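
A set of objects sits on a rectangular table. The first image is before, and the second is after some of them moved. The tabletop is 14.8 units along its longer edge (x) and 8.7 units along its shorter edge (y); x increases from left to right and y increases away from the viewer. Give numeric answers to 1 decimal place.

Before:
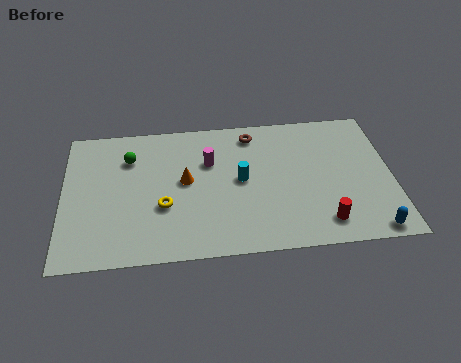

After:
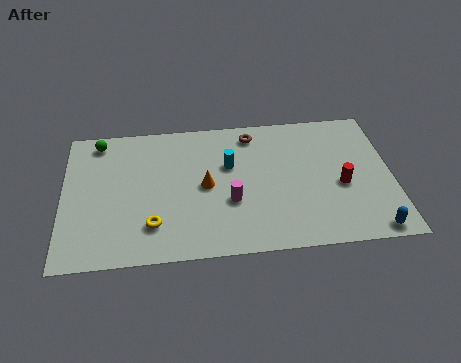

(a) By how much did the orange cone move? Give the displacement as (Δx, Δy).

(0.9, -0.4)

The orange cone was at about (5.5, 4.7) and moved to about (6.4, 4.3).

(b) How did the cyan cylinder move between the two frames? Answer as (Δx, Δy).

(-0.5, 1.0)

The cyan cylinder started near (8.0, 4.5) and ended near (7.5, 5.5).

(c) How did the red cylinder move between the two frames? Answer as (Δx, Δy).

(0.9, 2.2)

From the two frames, the red cylinder sits at roughly (11.6, 1.5) before and (12.5, 3.7) after.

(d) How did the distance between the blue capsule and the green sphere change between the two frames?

+1.8

The distance was about 12.1 in the first image and 13.9 in the second, so they moved 1.8 units further apart.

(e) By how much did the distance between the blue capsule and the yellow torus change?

+0.3

Before: roughly 9.5 units apart; after: 9.8. That's 0.3 units further apart.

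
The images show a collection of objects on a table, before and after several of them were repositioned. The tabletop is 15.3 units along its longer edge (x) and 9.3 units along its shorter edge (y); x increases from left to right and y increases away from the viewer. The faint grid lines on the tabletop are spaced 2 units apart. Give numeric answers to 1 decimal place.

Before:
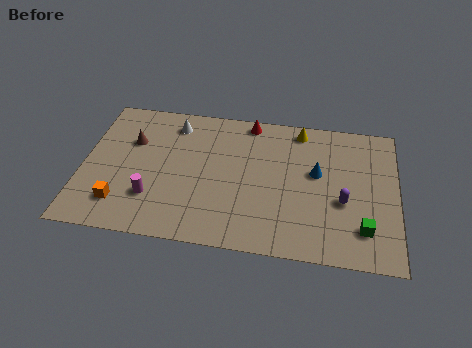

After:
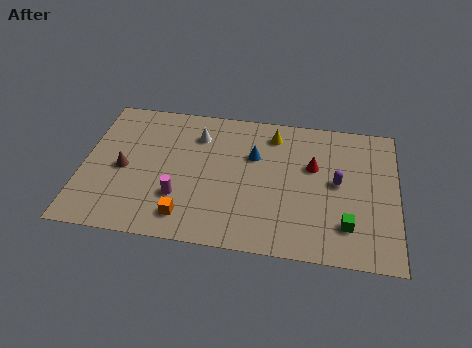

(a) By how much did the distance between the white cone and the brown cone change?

+2.0

Before: roughly 2.5 units apart; after: 4.5. That's 2.0 units further apart.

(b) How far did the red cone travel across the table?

4.1

The red cone was near (8.0, 8.4) before and (11.2, 5.8) after, so it travelled √(3.2² + 2.6²) ≈ 4.1 units.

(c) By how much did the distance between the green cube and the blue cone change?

+2.0

Before: roughly 4.0 units apart; after: 6.0. That's 2.0 units further apart.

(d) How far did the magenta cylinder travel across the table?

1.3

From (3.5, 2.6) to (4.8, 2.8), the magenta cylinder covered √(1.3² + 0.2²) ≈ 1.3 units.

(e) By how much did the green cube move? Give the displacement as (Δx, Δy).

(-0.8, 0.1)

The green cube started near (13.7, 2.1) and ended near (12.9, 2.2).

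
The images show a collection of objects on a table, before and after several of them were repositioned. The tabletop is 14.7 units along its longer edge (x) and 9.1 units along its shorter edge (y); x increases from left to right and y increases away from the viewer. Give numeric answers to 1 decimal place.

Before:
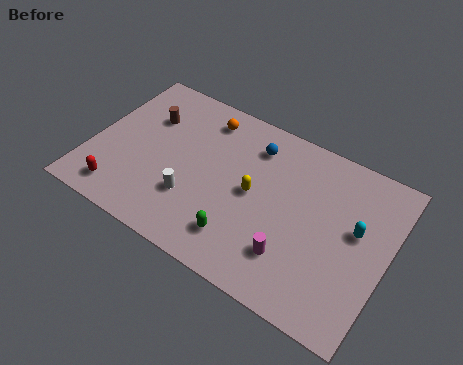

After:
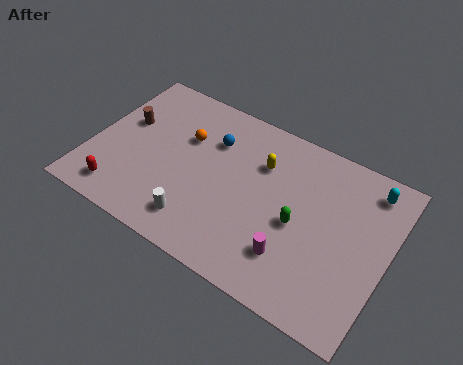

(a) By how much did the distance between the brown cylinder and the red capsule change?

-0.8

The distance was about 4.9 in the first image and 4.1 in the second, so they moved 0.8 units closer together.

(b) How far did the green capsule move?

3.3

The green capsule was near (7.9, 1.9) before and (10.4, 4.1) after, so it travelled √(2.5² + 2.2²) ≈ 3.3 units.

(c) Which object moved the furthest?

the green capsule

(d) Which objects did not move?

the red capsule and the magenta cylinder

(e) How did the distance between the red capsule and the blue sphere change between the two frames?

-1.8

Before: roughly 8.2 units apart; after: 6.4. That's 1.8 units closer together.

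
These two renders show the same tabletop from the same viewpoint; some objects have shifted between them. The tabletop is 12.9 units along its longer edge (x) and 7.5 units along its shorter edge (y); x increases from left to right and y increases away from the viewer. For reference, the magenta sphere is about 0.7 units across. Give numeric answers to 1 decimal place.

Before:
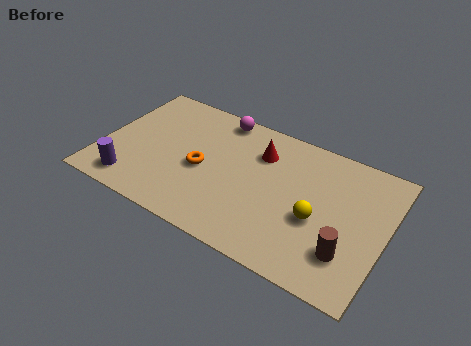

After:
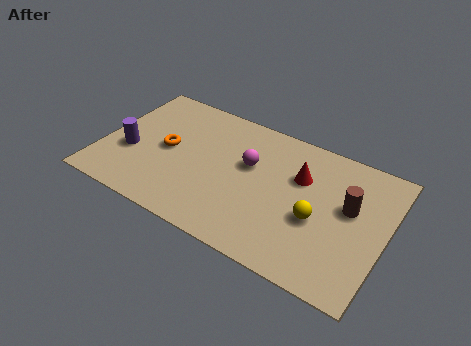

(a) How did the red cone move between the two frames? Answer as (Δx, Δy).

(1.9, -0.5)

From the two frames, the red cone sits at roughly (7.0, 5.5) before and (8.9, 5.0) after.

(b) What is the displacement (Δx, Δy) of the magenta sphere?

(1.7, -2.1)

From the two frames, the magenta sphere sits at roughly (4.9, 6.7) before and (6.6, 4.6) after.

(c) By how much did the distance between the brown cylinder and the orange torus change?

+1.4

Before: roughly 6.9 units apart; after: 8.3. That's 1.4 units further apart.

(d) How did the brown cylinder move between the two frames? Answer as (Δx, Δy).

(-0.2, 2.4)

From the two frames, the brown cylinder sits at roughly (11.4, 2.0) before and (11.2, 4.4) after.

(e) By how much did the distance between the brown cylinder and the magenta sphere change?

-3.4

The distance was about 8.0 in the first image and 4.6 in the second, so they moved 3.4 units closer together.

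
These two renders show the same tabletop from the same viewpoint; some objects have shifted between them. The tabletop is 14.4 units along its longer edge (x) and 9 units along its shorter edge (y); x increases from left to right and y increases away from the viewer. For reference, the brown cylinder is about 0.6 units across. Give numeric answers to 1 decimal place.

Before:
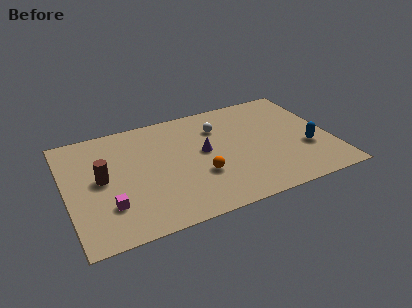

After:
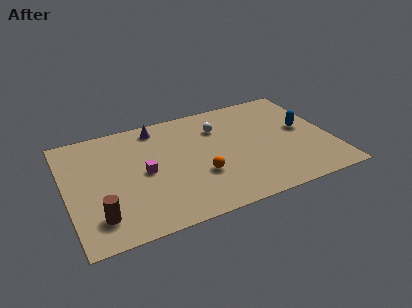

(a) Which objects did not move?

the orange sphere and the white sphere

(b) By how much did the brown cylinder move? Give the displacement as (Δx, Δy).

(-0.4, -2.8)

From the two frames, the brown cylinder sits at roughly (1.9, 4.7) before and (1.5, 1.9) after.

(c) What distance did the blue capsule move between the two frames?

1.7

The blue capsule was near (13.0, 3.2) before and (13.0, 4.9) after, so it travelled √(0.0² + 1.7²) ≈ 1.7 units.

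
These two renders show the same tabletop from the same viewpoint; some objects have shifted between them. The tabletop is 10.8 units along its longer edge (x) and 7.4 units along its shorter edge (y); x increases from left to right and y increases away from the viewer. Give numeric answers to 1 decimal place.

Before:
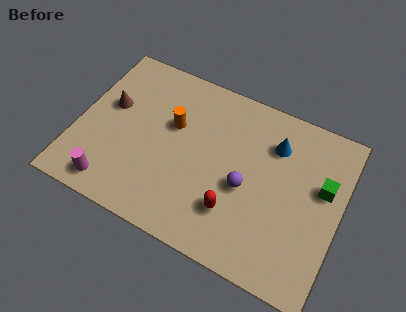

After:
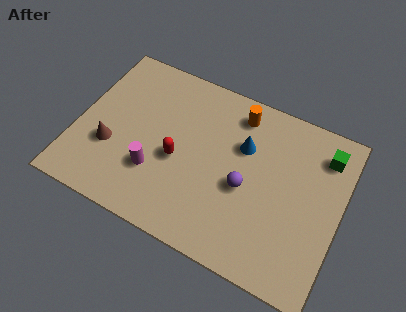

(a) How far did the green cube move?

1.4

The green cube moved from about (10.0, 4.5) to (9.9, 5.9), a distance of √(0.1² + 1.4²) ≈ 1.4.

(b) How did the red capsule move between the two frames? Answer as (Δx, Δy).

(-2.5, 1.2)

From the two frames, the red capsule sits at roughly (6.7, 2.0) before and (4.2, 3.2) after.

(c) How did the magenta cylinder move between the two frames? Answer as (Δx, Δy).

(1.6, 1.3)

The magenta cylinder started near (1.8, 1.0) and ended near (3.4, 2.3).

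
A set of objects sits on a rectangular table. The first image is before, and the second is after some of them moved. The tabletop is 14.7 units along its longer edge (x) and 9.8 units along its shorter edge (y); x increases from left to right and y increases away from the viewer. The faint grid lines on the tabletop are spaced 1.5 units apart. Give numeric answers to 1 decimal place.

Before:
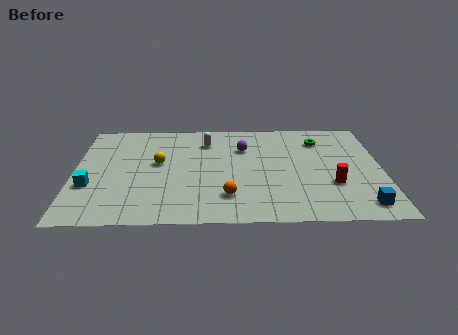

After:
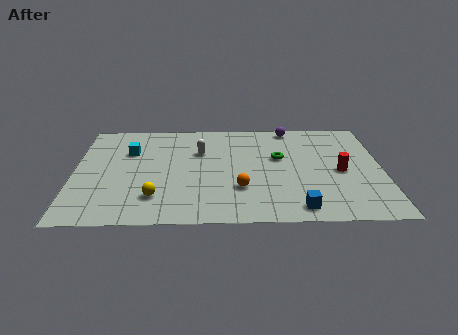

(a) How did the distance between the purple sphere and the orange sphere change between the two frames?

+1.7

Before: roughly 4.7 units apart; after: 6.4. That's 1.7 units further apart.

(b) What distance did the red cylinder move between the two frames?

1.3

The red cylinder was near (12.3, 3.3) before and (12.7, 4.5) after, so it travelled √(0.4² + 1.2²) ≈ 1.3 units.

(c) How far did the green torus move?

2.6

From (11.8, 7.6) to (9.8, 5.9), the green torus covered √(2.0² + 1.7²) ≈ 2.6 units.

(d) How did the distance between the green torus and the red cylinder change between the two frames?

-1.1

The distance was about 4.3 in the first image and 3.2 in the second, so they moved 1.1 units closer together.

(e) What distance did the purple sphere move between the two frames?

3.0

The purple sphere moved from about (8.1, 6.9) to (10.4, 8.9), a distance of √(2.3² + 2.0²) ≈ 3.0.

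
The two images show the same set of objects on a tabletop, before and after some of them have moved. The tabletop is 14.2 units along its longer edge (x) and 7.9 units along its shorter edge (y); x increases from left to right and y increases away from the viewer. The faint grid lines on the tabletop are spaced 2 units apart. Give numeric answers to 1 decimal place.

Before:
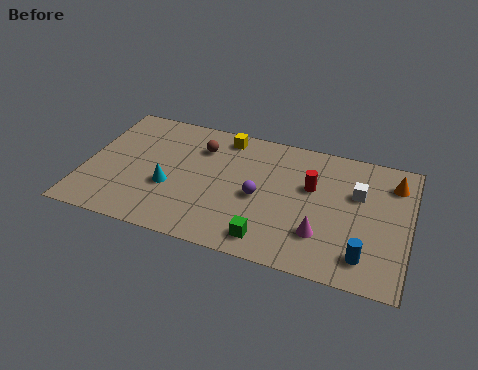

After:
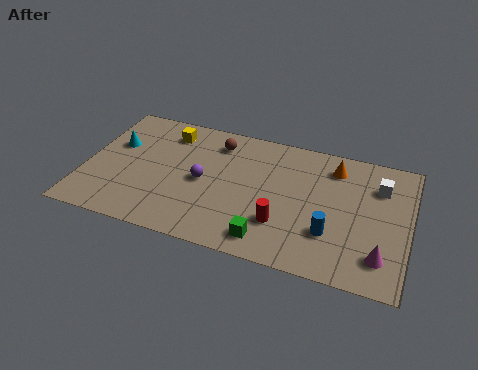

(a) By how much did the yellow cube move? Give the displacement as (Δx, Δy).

(-2.5, -0.5)

From the two frames, the yellow cube sits at roughly (5.9, 6.9) before and (3.4, 6.4) after.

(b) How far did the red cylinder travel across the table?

2.8

The red cylinder moved from about (9.9, 4.9) to (8.8, 2.3), a distance of √(1.1² + 2.6²) ≈ 2.8.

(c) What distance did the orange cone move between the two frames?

2.6

The orange cone moved from about (13.4, 6.2) to (10.8, 6.4), a distance of √(2.6² + 0.2²) ≈ 2.6.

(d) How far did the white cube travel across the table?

1.1

The white cube was near (11.9, 5.1) before and (12.8, 5.8) after, so it travelled √(0.9² + 0.7²) ≈ 1.1 units.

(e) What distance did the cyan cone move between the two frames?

3.3

The cyan cone was near (3.8, 3.0) before and (1.2, 5.0) after, so it travelled √(2.6² + 2.0²) ≈ 3.3 units.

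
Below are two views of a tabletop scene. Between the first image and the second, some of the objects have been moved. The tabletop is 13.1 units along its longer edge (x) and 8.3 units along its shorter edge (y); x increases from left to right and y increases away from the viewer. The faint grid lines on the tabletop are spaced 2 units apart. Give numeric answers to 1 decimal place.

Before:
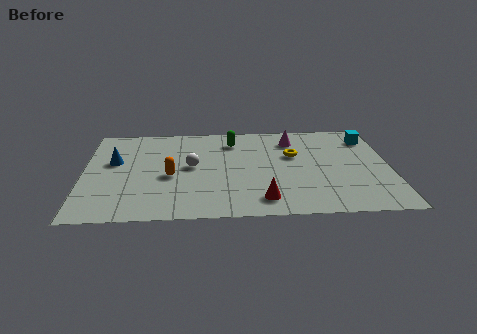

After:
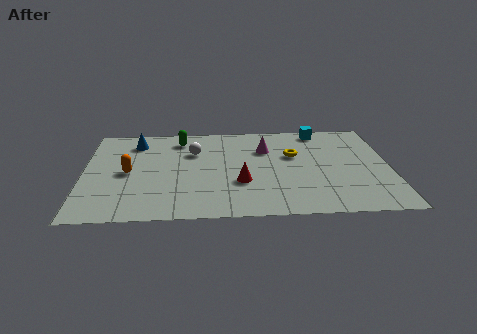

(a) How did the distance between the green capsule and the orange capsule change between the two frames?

-0.4

Before: roughly 4.0 units apart; after: 3.6. That's 0.4 units closer together.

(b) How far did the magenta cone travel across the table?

1.4

From (9.0, 6.6) to (7.8, 5.8), the magenta cone covered √(1.2² + 0.8²) ≈ 1.4 units.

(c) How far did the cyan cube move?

2.2

From (12.3, 6.6) to (10.2, 7.4), the cyan cube covered √(2.1² + 0.8²) ≈ 2.2 units.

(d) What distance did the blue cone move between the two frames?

1.9

The blue cone was near (1.3, 5.0) before and (2.2, 6.7) after, so it travelled √(0.9² + 1.7²) ≈ 1.9 units.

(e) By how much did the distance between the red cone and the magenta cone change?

-2.3

Before: roughly 5.4 units apart; after: 3.1. That's 2.3 units closer together.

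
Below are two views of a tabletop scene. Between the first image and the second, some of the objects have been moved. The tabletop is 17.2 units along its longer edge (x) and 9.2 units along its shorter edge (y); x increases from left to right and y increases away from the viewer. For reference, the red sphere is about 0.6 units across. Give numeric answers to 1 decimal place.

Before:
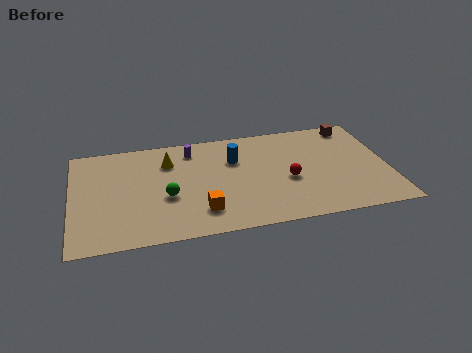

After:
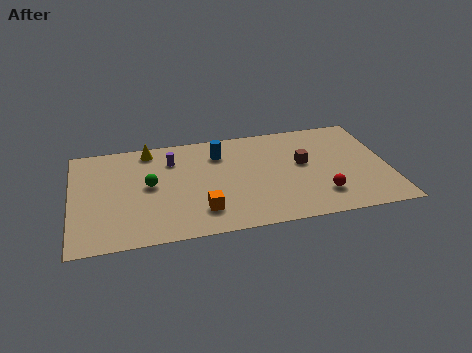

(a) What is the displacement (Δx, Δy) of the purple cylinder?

(-1.1, -0.7)

The purple cylinder started near (6.6, 7.6) and ended near (5.5, 6.9).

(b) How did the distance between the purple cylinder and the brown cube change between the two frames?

-1.7

They were about 9.0 units apart before and 7.3 after — 1.7 units closer together.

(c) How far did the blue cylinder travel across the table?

1.1

From (8.9, 6.3) to (8.1, 7.0), the blue cylinder covered √(0.8² + 0.7²) ≈ 1.1 units.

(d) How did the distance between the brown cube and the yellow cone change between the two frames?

-1.6

They were about 10.4 units apart before and 8.8 after — 1.6 units closer together.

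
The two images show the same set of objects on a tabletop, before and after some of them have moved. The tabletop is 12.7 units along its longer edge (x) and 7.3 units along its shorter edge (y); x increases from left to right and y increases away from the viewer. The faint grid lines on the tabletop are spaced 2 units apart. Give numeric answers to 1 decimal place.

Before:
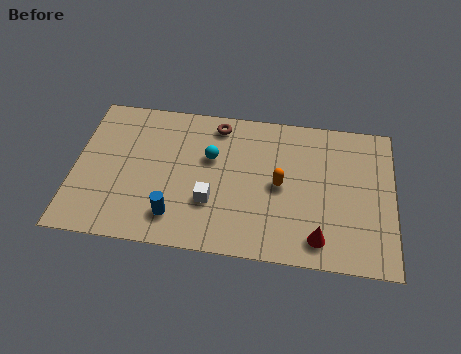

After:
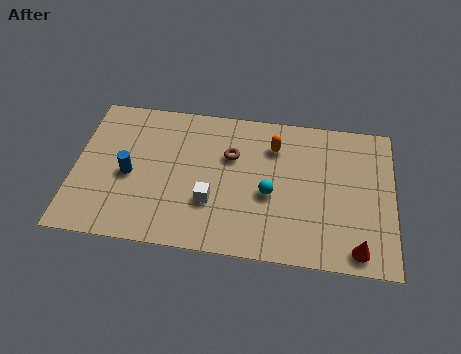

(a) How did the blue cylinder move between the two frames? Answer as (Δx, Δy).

(-1.9, 1.8)

From the two frames, the blue cylinder sits at roughly (4.1, 1.5) before and (2.2, 3.3) after.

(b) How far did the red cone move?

1.5

From (9.8, 1.2) to (11.3, 0.9), the red cone covered √(1.5² + 0.3²) ≈ 1.5 units.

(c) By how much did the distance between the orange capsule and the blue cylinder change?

+1.5

Before: roughly 4.6 units apart; after: 6.1. That's 1.5 units further apart.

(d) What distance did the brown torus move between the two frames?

1.6

From (5.6, 6.3) to (6.2, 4.8), the brown torus covered √(0.6² + 1.5²) ≈ 1.6 units.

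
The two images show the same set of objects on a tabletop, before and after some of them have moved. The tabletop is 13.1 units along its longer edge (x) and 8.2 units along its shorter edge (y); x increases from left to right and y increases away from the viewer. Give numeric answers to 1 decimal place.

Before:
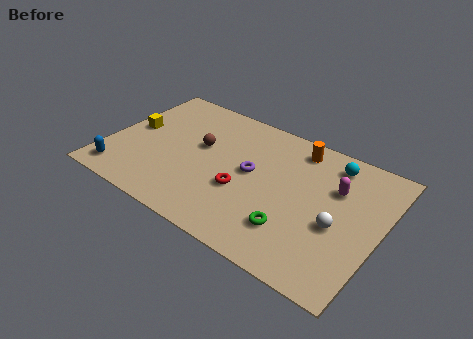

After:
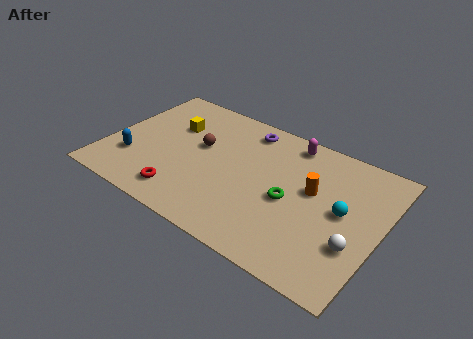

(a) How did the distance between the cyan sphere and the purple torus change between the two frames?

+1.5

Before: roughly 4.3 units apart; after: 5.8. That's 1.5 units further apart.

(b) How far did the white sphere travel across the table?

1.1

From (11.2, 3.4) to (12.1, 2.7), the white sphere covered √(0.9² + 0.7²) ≈ 1.1 units.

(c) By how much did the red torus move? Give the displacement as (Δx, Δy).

(-2.6, -1.7)

The red torus was at about (6.7, 3.1) and moved to about (4.1, 1.4).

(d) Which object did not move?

the brown sphere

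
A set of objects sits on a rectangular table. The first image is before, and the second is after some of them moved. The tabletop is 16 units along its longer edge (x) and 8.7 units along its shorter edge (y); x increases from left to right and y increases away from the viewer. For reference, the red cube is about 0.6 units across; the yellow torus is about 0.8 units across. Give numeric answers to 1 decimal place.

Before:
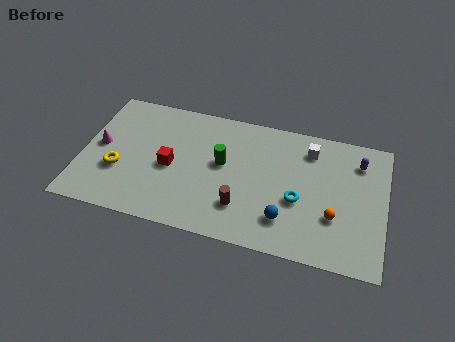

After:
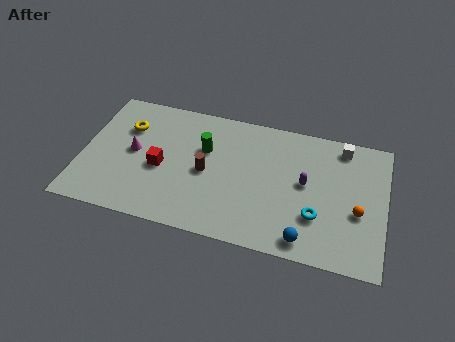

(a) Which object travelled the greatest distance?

the purple capsule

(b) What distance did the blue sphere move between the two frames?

1.5

The blue sphere was near (10.9, 2.1) before and (12.0, 1.1) after, so it travelled √(1.1² + 1.0²) ≈ 1.5 units.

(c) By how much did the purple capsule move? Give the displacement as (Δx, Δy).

(-2.7, -2.1)

From the two frames, the purple capsule sits at roughly (14.5, 6.8) before and (11.8, 4.7) after.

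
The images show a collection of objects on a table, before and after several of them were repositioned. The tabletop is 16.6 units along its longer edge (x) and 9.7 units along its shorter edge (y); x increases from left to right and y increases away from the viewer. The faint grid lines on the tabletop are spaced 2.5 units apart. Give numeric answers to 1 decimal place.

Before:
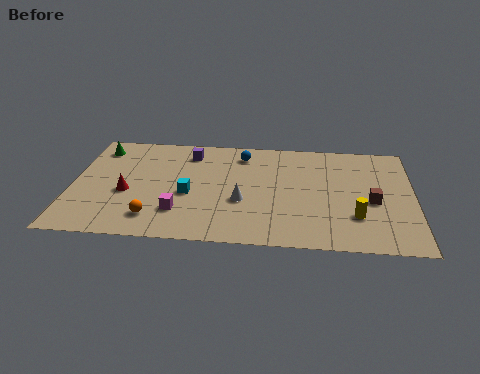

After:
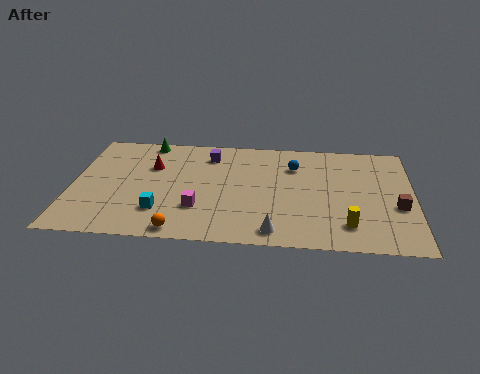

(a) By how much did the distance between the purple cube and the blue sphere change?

+1.7

Before: roughly 2.6 units apart; after: 4.3. That's 1.7 units further apart.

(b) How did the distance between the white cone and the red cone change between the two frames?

+2.5

Before: roughly 5.6 units apart; after: 8.1. That's 2.5 units further apart.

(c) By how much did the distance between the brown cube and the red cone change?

+0.4

They were about 11.9 units apart before and 12.3 after — 0.4 units further apart.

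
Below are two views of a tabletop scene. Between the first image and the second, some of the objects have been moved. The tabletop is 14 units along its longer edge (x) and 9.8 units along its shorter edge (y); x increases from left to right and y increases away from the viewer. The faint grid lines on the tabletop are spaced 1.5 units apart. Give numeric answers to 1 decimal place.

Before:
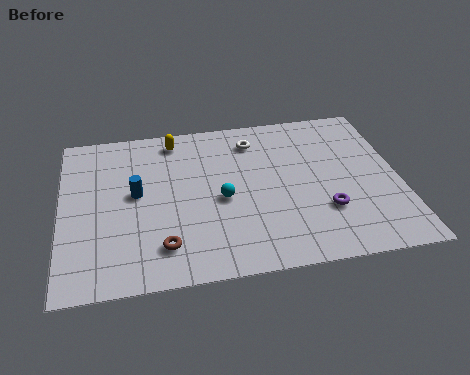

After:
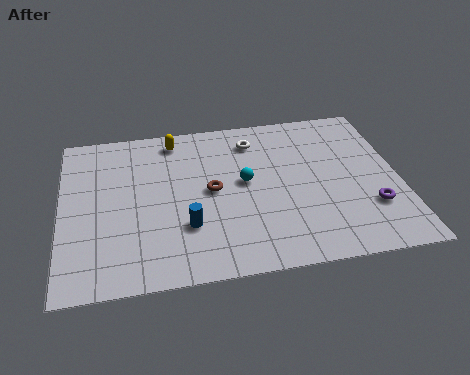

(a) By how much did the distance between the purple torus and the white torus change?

+1.2

They were about 5.6 units apart before and 6.8 after — 1.2 units further apart.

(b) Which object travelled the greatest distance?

the brown torus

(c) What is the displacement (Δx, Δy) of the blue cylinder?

(2.0, -2.3)

From the two frames, the blue cylinder sits at roughly (3.1, 5.3) before and (5.1, 3.0) after.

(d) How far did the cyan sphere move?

1.3

The cyan sphere moved from about (6.6, 4.4) to (7.6, 5.3), a distance of √(1.0² + 0.9²) ≈ 1.3.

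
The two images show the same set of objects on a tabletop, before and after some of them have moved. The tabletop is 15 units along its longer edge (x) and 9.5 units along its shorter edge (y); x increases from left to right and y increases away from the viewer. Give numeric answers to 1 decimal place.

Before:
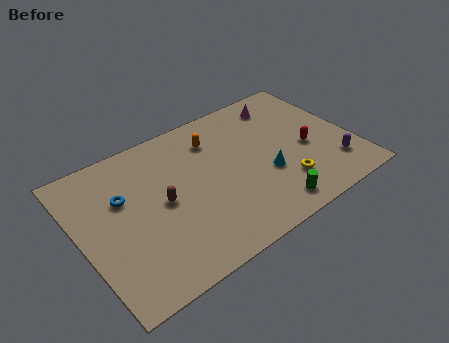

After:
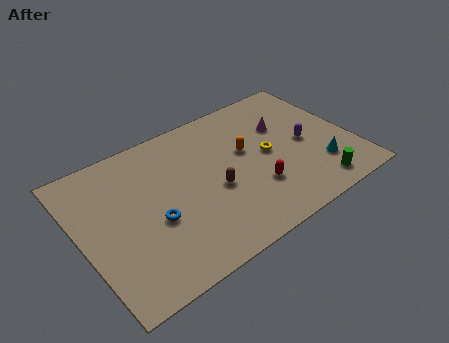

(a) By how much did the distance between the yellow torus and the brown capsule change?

-3.5

Before: roughly 6.8 units apart; after: 3.3. That's 3.5 units closer together.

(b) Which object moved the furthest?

the red capsule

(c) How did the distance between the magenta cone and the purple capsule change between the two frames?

-3.9

Before: roughly 5.9 units apart; after: 2.0. That's 3.9 units closer together.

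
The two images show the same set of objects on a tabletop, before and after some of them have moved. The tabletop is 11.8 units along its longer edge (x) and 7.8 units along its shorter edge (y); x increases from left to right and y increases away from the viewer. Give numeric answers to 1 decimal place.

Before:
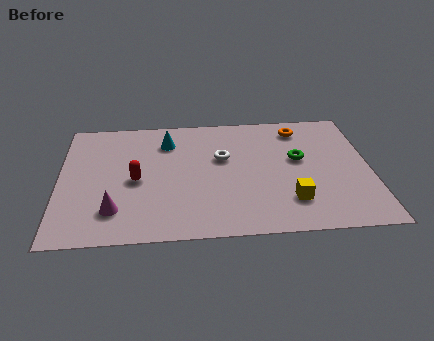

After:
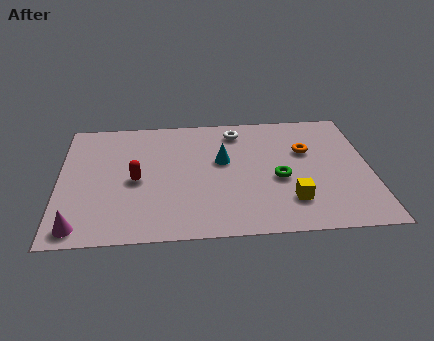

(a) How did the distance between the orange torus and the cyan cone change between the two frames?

-1.9

Before: roughly 5.1 units apart; after: 3.2. That's 1.9 units closer together.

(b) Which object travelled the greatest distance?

the cyan cone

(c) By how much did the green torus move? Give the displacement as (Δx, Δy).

(-0.8, -1.2)

From the two frames, the green torus sits at roughly (9.1, 4.5) before and (8.3, 3.3) after.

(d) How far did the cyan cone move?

2.5

The cyan cone was near (4.1, 6.0) before and (6.2, 4.6) after, so it travelled √(2.1² + 1.4²) ≈ 2.5 units.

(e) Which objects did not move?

the red capsule and the yellow cube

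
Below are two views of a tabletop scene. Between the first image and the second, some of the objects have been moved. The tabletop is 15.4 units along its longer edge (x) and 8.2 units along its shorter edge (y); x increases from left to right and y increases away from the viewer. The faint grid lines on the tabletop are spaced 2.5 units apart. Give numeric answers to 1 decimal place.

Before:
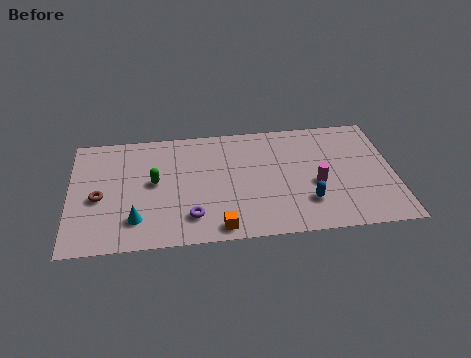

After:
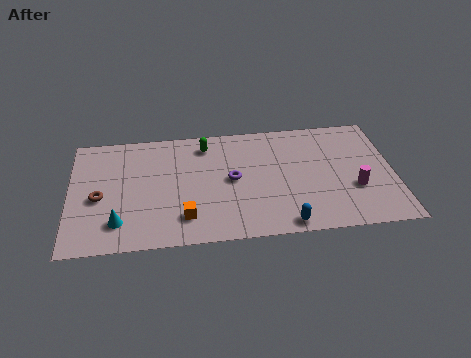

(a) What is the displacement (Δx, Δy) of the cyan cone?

(-0.8, -0.1)

The cyan cone started near (3.1, 1.9) and ended near (2.3, 1.8).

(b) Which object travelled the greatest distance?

the green capsule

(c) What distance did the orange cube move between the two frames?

1.8

The orange cube moved from about (7.0, 0.9) to (5.4, 1.8), a distance of √(1.6² + 0.9²) ≈ 1.8.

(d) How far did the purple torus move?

3.1

From (5.7, 1.8) to (7.7, 4.2), the purple torus covered √(2.0² + 2.4²) ≈ 3.1 units.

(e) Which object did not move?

the brown torus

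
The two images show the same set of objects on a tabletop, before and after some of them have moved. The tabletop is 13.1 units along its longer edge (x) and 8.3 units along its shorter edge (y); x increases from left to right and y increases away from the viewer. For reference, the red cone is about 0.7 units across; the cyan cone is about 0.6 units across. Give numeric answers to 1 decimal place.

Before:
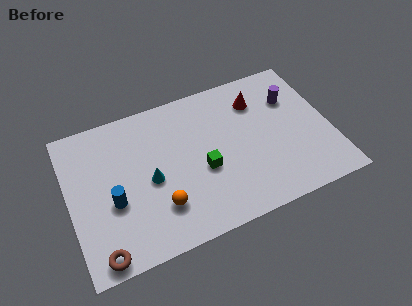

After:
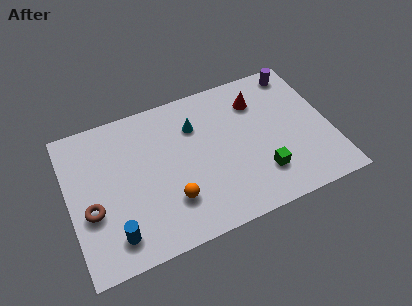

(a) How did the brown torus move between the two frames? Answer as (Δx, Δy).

(-0.2, 2.4)

The brown torus started near (1.2, 0.8) and ended near (1.0, 3.2).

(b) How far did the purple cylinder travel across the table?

1.6

The purple cylinder moved from about (11.4, 5.8) to (11.9, 7.3), a distance of √(0.5² + 1.5²) ≈ 1.6.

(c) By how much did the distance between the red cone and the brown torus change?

-0.9

They were about 10.1 units apart before and 9.2 after — 0.9 units closer together.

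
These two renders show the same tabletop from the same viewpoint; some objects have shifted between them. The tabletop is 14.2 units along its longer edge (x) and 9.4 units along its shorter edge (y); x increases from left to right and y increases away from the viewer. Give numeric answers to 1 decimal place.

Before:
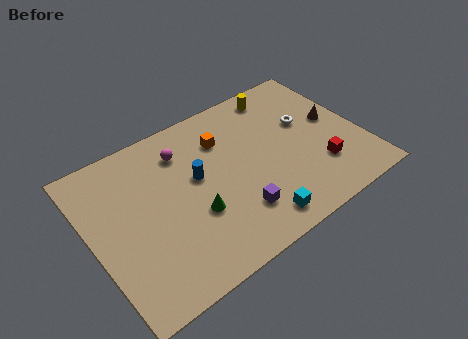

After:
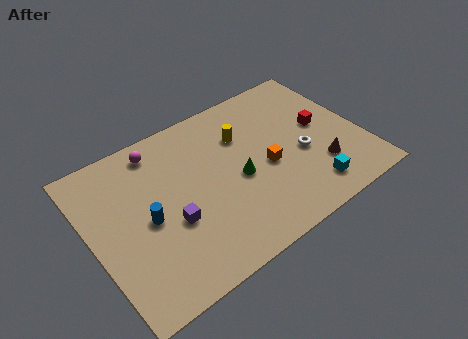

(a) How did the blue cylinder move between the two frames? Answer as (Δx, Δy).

(-2.8, -1.0)

From the two frames, the blue cylinder sits at roughly (5.6, 5.4) before and (2.8, 4.4) after.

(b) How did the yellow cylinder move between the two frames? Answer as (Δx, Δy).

(-2.4, -1.6)

The yellow cylinder started near (10.7, 8.2) and ended near (8.3, 6.6).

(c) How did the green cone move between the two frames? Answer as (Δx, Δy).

(2.5, 0.8)

The green cone was at about (5.1, 3.4) and moved to about (7.6, 4.2).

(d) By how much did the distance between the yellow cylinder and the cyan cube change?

-1.8

The distance was about 7.4 in the first image and 5.6 in the second, so they moved 1.8 units closer together.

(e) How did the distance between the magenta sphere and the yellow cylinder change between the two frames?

-1.0

They were about 5.6 units apart before and 4.6 after — 1.0 units closer together.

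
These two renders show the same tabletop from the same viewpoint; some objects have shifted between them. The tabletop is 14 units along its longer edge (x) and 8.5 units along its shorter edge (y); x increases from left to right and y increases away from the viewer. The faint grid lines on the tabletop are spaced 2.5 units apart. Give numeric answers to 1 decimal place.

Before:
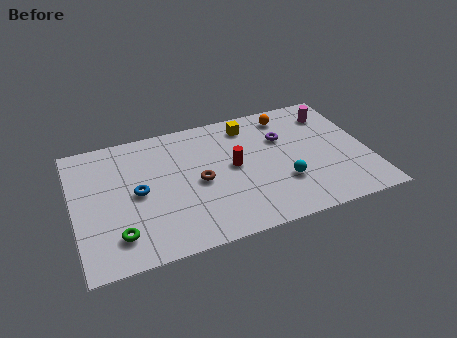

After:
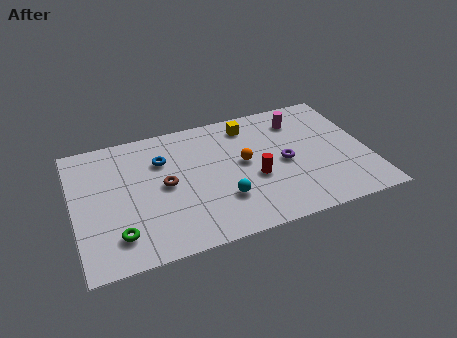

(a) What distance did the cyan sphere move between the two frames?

2.9

From (9.8, 2.7) to (6.9, 2.5), the cyan sphere covered √(2.9² + 0.2²) ≈ 2.9 units.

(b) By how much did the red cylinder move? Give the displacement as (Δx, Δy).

(0.9, -1.1)

The red cylinder started near (7.6, 4.5) and ended near (8.5, 3.4).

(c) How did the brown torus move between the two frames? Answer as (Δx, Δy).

(-1.6, 0.3)

The brown torus was at about (5.9, 4.0) and moved to about (4.3, 4.3).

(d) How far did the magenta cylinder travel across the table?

1.6

The magenta cylinder was near (12.6, 6.7) before and (11.0, 6.7) after, so it travelled √(1.6² + 0.0²) ≈ 1.6 units.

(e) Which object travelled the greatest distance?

the orange sphere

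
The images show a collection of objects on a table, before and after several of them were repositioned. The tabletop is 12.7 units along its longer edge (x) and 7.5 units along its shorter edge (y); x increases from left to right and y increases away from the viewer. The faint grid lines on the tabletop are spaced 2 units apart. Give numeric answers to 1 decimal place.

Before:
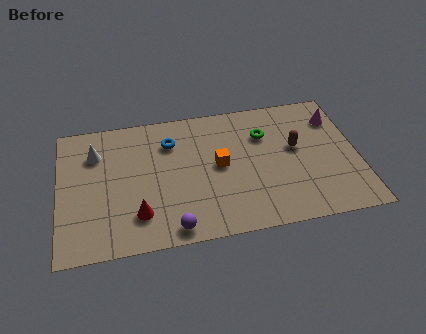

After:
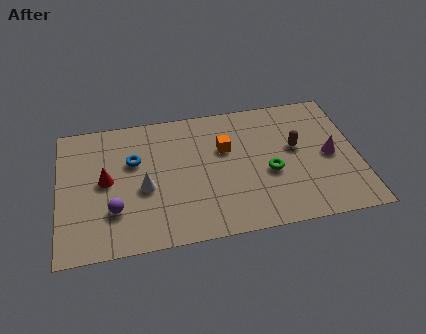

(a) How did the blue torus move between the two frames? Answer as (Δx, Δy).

(-1.6, -0.8)

The blue torus started near (4.8, 5.6) and ended near (3.2, 4.8).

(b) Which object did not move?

the brown capsule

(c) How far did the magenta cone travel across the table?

2.1

From (11.9, 5.7) to (11.5, 3.6), the magenta cone covered √(0.4² + 2.1²) ≈ 2.1 units.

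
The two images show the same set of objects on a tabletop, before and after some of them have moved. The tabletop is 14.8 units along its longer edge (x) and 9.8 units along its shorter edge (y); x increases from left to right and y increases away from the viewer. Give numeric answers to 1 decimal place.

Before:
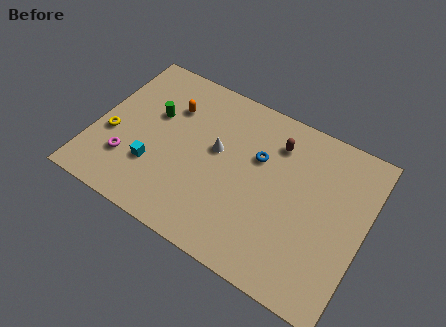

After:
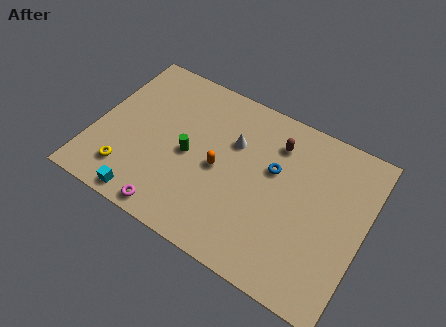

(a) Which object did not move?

the brown capsule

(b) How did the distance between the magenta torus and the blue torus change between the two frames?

-0.6

They were about 7.6 units apart before and 7.0 after — 0.6 units closer together.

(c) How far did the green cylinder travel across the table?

2.7

The green cylinder moved from about (3.0, 6.1) to (5.2, 4.6), a distance of √(2.2² + 1.5²) ≈ 2.7.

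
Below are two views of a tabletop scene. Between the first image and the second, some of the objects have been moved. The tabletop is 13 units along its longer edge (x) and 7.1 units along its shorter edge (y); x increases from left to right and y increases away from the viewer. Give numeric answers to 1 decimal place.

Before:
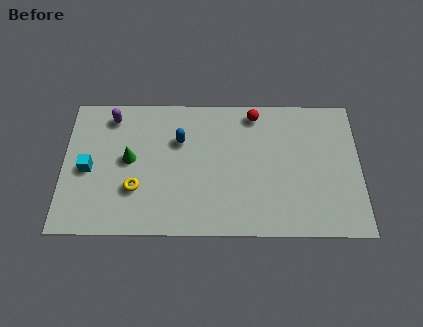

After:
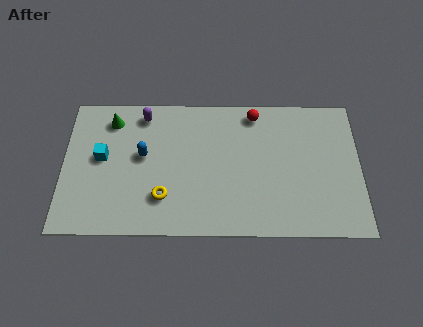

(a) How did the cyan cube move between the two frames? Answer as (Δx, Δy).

(0.6, 0.6)

The cyan cube was at about (1.1, 3.3) and moved to about (1.7, 3.9).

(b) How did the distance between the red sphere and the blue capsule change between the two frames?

+1.8

They were about 3.6 units apart before and 5.4 after — 1.8 units further apart.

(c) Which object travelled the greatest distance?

the green cone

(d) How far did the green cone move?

2.2

From (2.9, 3.8) to (2.1, 5.8), the green cone covered √(0.8² + 2.0²) ≈ 2.2 units.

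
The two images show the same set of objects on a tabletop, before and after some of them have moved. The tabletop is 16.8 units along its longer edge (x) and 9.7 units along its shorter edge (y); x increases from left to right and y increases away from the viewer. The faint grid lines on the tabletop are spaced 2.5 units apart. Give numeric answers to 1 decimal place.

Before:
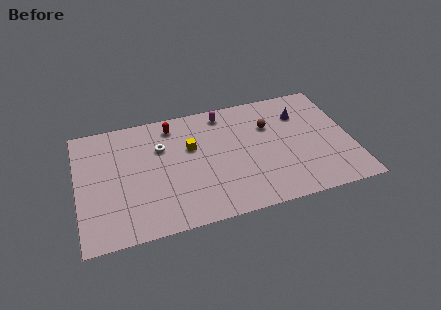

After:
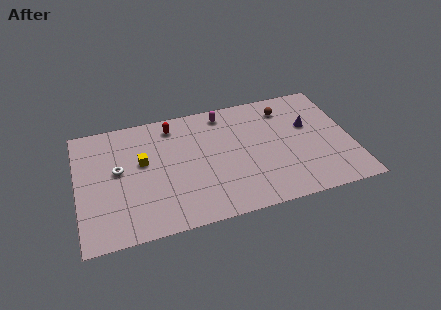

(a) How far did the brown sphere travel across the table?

1.6

From (11.9, 6.6) to (13.0, 7.8), the brown sphere covered √(1.1² + 1.2²) ≈ 1.6 units.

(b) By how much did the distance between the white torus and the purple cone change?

+3.1

The distance was about 8.7 in the first image and 11.8 in the second, so they moved 3.1 units further apart.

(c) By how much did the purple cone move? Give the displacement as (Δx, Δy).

(0.4, -1.1)

The purple cone started near (13.9, 7.1) and ended near (14.3, 6.0).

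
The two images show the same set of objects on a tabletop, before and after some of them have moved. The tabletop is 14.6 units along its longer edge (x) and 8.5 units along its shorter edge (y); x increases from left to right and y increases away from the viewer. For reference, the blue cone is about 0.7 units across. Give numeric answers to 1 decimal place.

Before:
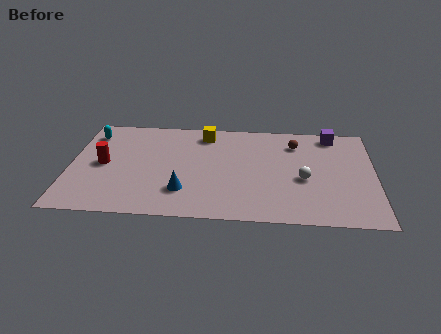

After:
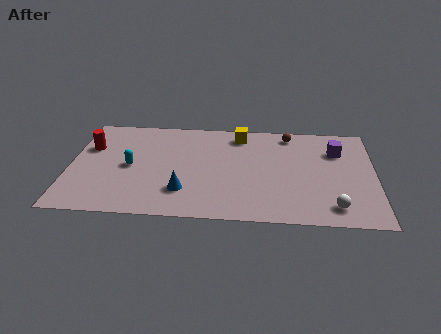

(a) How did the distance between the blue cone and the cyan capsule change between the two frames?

-3.3

They were about 6.5 units apart before and 3.2 after — 3.3 units closer together.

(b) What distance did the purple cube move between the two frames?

1.4

The purple cube moved from about (12.6, 7.5) to (12.8, 6.1), a distance of √(0.2² + 1.4²) ≈ 1.4.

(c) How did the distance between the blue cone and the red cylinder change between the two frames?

+1.3

The distance was about 4.4 in the first image and 5.7 in the second, so they moved 1.3 units further apart.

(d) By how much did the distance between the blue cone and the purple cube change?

-0.6

Before: roughly 8.9 units apart; after: 8.3. That's 0.6 units closer together.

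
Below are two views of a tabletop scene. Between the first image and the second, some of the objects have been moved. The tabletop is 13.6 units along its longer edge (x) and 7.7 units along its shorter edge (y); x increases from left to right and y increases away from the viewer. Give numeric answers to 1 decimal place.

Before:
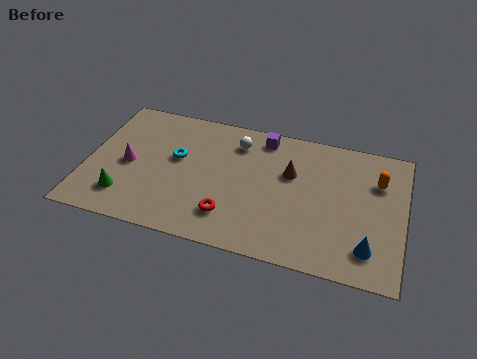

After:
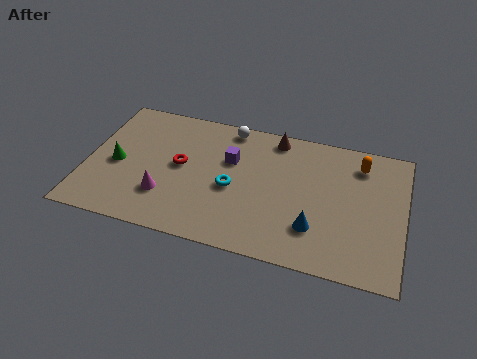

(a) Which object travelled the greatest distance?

the red torus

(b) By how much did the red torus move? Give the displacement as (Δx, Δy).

(-2.3, 2.3)

The red torus was at about (6.3, 1.8) and moved to about (4.0, 4.1).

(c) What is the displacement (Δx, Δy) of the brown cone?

(-0.8, 1.9)

The brown cone started near (8.7, 4.9) and ended near (7.9, 6.8).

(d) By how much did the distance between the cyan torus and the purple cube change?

-2.6

They were about 4.2 units apart before and 1.6 after — 2.6 units closer together.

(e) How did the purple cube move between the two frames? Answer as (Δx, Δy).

(-1.3, -1.7)

The purple cube was at about (7.4, 6.7) and moved to about (6.1, 5.0).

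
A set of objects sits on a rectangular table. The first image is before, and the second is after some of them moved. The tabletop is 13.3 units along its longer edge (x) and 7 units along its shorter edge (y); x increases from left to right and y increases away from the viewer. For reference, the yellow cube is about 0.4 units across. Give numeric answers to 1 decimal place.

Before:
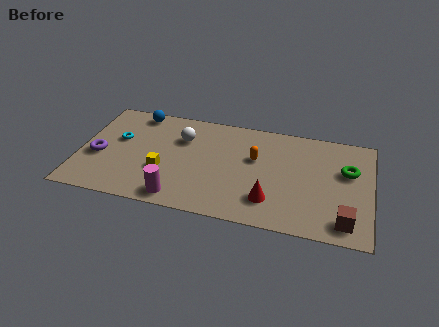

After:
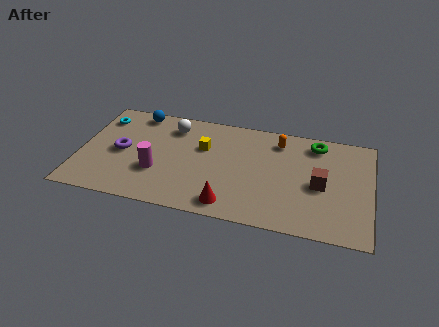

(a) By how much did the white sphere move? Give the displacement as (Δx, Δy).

(-0.5, 0.7)

The white sphere started near (4.6, 4.9) and ended near (4.1, 5.6).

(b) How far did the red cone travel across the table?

1.9

From (8.8, 1.7) to (7.0, 1.0), the red cone covered √(1.8² + 0.7²) ≈ 1.9 units.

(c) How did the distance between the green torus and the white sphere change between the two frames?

-1.0

They were about 7.6 units apart before and 6.6 after — 1.0 units closer together.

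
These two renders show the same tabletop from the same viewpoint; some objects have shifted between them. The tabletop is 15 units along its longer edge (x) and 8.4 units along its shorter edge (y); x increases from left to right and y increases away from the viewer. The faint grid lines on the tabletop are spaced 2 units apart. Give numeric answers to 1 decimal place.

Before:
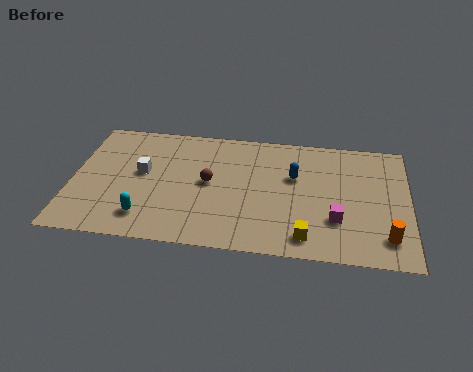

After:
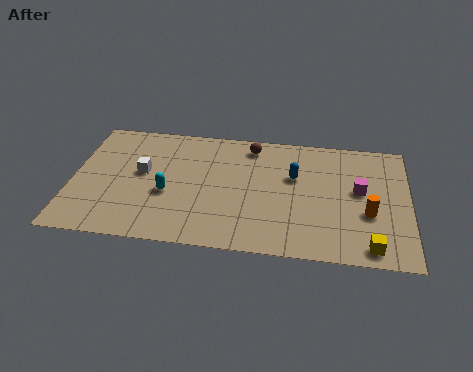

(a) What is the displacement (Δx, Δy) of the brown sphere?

(1.8, 2.8)

The brown sphere was at about (6.1, 4.4) and moved to about (7.9, 7.2).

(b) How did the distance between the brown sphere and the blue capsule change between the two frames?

-1.1

The distance was about 3.9 in the first image and 2.8 in the second, so they moved 1.1 units closer together.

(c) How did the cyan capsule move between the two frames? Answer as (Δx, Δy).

(0.9, 1.7)

From the two frames, the cyan capsule sits at roughly (3.4, 1.7) before and (4.3, 3.4) after.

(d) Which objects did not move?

the white cube and the blue capsule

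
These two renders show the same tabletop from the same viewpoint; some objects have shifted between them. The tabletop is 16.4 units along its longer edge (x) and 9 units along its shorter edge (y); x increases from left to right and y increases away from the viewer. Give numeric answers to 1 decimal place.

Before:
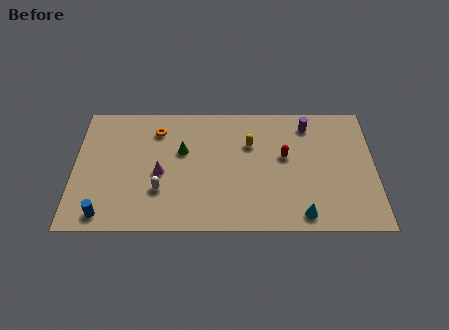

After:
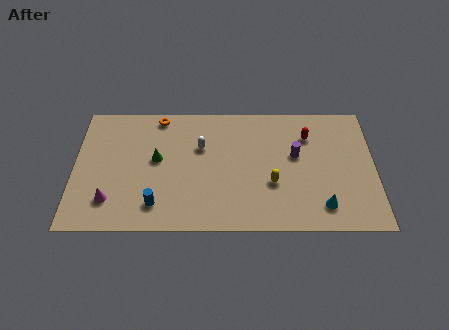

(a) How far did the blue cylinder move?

2.9

From (1.7, 1.1) to (4.5, 1.8), the blue cylinder covered √(2.8² + 0.7²) ≈ 2.9 units.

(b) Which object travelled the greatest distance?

the white capsule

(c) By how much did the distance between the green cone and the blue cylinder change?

-3.0

They were about 6.2 units apart before and 3.2 after — 3.0 units closer together.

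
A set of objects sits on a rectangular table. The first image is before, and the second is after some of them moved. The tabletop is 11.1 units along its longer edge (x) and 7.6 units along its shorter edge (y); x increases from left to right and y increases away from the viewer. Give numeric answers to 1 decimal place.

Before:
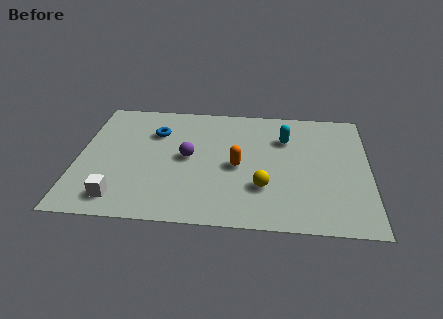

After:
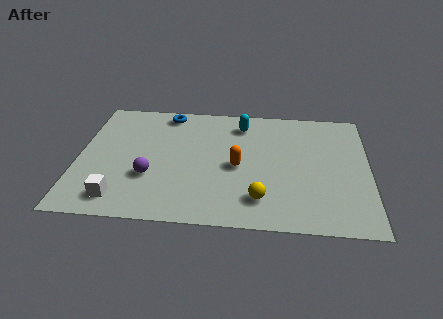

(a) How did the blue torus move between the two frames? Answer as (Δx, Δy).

(0.4, 1.3)

The blue torus started near (2.9, 5.4) and ended near (3.3, 6.7).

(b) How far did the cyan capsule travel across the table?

1.9

The cyan capsule was near (7.9, 5.4) before and (6.2, 6.2) after, so it travelled √(1.7² + 0.8²) ≈ 1.9 units.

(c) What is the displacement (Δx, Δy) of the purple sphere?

(-1.4, -1.3)

The purple sphere started near (4.2, 3.9) and ended near (2.8, 2.6).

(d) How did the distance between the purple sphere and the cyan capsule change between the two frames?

+1.0

They were about 4.0 units apart before and 5.0 after — 1.0 units further apart.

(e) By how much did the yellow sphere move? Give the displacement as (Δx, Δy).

(-0.1, -0.7)

From the two frames, the yellow sphere sits at roughly (7.1, 2.3) before and (7.0, 1.6) after.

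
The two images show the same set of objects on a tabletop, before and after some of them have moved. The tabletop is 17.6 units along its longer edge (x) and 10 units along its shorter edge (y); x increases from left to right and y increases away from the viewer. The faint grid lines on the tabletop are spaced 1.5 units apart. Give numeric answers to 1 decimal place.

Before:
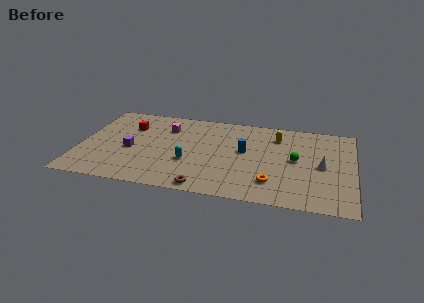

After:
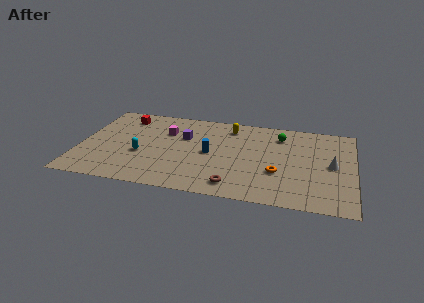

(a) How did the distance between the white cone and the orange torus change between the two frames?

-0.3

The distance was about 4.0 in the first image and 3.7 in the second, so they moved 0.3 units closer together.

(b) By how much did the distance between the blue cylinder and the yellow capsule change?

+0.6

Before: roughly 3.0 units apart; after: 3.6. That's 0.6 units further apart.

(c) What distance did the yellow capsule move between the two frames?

3.1

The yellow capsule was near (12.6, 7.8) before and (9.5, 8.3) after, so it travelled √(3.1² + 0.5²) ≈ 3.1 units.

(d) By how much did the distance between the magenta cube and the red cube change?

+0.7

The distance was about 2.4 in the first image and 3.1 in the second, so they moved 0.7 units further apart.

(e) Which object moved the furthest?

the purple cube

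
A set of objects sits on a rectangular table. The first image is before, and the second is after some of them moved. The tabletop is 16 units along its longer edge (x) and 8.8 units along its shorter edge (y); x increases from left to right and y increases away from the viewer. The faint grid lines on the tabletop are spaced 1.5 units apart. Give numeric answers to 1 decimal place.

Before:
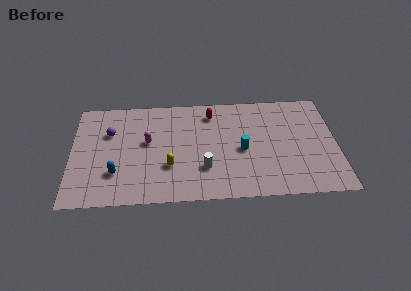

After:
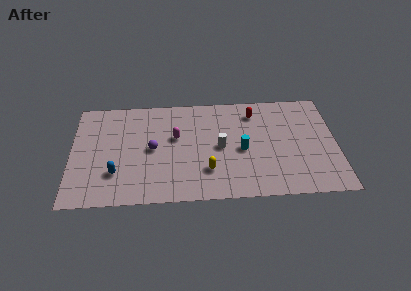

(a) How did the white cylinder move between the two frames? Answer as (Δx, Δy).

(1.0, 1.7)

From the two frames, the white cylinder sits at roughly (8.0, 2.6) before and (9.0, 4.3) after.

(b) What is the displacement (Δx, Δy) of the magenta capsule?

(1.7, 0.3)

The magenta capsule was at about (4.6, 5.0) and moved to about (6.3, 5.3).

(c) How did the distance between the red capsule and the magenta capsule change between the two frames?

+0.6

They were about 4.5 units apart before and 5.1 after — 0.6 units further apart.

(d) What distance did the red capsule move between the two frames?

2.6

The red capsule moved from about (8.5, 7.2) to (11.1, 7.1), a distance of √(2.6² + 0.1²) ≈ 2.6.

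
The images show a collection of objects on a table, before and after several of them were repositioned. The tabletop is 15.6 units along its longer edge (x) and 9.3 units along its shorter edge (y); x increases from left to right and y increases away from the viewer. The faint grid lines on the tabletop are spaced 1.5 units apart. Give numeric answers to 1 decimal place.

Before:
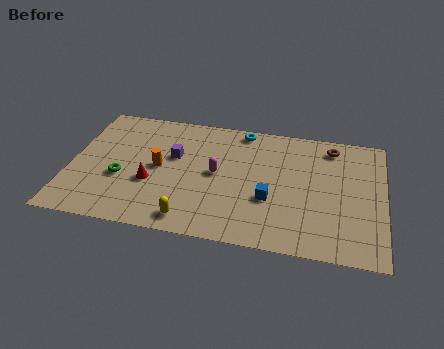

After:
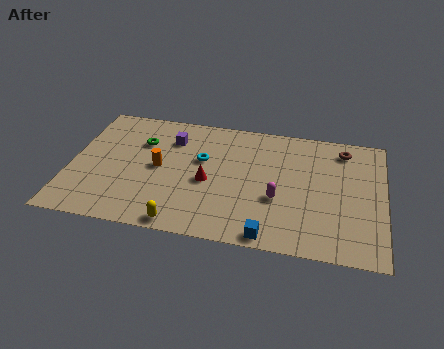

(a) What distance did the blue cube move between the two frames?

2.6

From (10.0, 3.4) to (10.1, 0.8), the blue cube covered √(0.1² + 2.6²) ≈ 2.6 units.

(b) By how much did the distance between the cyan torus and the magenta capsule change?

+0.7

Before: roughly 3.8 units apart; after: 4.5. That's 0.7 units further apart.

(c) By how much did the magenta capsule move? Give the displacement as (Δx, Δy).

(3.1, -1.3)

The magenta capsule was at about (7.3, 4.8) and moved to about (10.4, 3.5).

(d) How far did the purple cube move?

1.3

From (5.1, 5.7) to (4.9, 7.0), the purple cube covered √(0.2² + 1.3²) ≈ 1.3 units.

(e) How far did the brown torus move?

0.6

The brown torus moved from about (12.9, 7.9) to (13.5, 7.8), a distance of √(0.6² + 0.1²) ≈ 0.6.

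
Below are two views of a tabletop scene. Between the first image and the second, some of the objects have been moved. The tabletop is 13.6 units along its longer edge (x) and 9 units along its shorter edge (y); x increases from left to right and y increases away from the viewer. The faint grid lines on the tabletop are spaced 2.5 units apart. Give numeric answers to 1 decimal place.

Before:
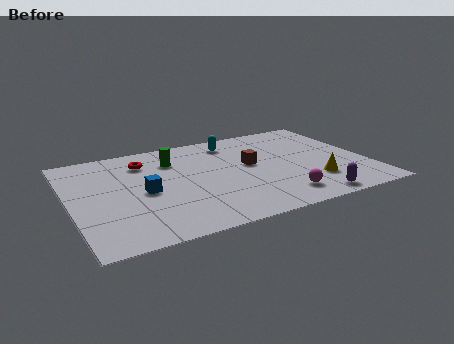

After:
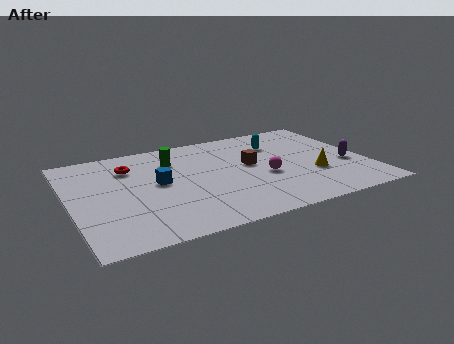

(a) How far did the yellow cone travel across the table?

0.7

The yellow cone was near (10.9, 2.4) before and (11.0, 3.1) after, so it travelled √(0.1² + 0.7²) ≈ 0.7 units.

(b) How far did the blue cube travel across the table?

0.9

The blue cube moved from about (3.3, 4.2) to (4.0, 4.8), a distance of √(0.7² + 0.6²) ≈ 0.9.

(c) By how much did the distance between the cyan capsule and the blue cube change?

+0.5

The distance was about 5.6 in the first image and 6.1 in the second, so they moved 0.5 units further apart.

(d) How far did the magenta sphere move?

2.1

The magenta sphere was near (9.2, 1.6) before and (8.8, 3.7) after, so it travelled √(0.4² + 2.1²) ≈ 2.1 units.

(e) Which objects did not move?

the brown cube and the green cylinder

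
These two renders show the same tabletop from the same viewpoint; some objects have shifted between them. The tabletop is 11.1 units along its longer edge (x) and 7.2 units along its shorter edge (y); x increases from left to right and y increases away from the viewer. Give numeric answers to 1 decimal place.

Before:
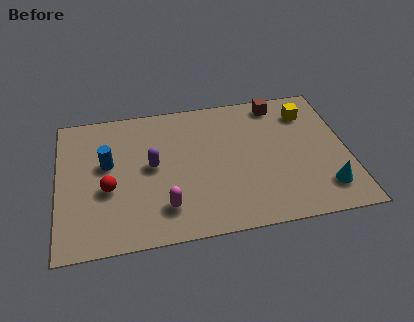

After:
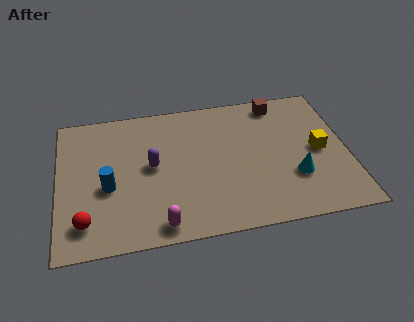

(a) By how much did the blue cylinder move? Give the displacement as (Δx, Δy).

(0.0, -1.2)

The blue cylinder was at about (1.9, 4.2) and moved to about (1.9, 3.0).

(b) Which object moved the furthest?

the yellow cube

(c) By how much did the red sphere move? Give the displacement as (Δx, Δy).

(-0.9, -1.5)

From the two frames, the red sphere sits at roughly (1.9, 2.9) before and (1.0, 1.4) after.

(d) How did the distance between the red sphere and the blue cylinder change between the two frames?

+0.5

Before: roughly 1.3 units apart; after: 1.8. That's 0.5 units further apart.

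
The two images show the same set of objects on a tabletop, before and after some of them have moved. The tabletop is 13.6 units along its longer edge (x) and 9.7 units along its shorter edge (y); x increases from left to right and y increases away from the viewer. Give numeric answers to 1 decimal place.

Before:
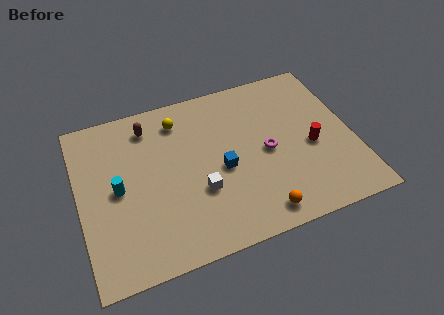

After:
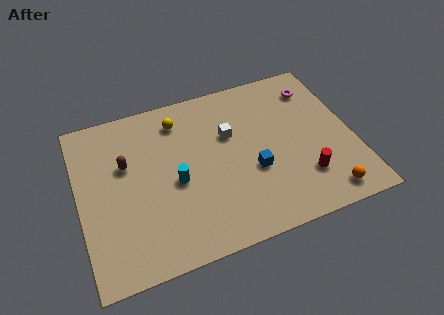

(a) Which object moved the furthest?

the magenta torus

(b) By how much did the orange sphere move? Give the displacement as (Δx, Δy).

(3.3, 0.0)

The orange sphere was at about (8.5, 1.2) and moved to about (11.8, 1.2).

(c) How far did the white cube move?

3.3

The white cube moved from about (5.8, 3.4) to (7.6, 6.2), a distance of √(1.8² + 2.8²) ≈ 3.3.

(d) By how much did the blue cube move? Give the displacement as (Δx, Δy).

(1.5, -0.6)

From the two frames, the blue cube sits at roughly (7.0, 4.3) before and (8.5, 3.7) after.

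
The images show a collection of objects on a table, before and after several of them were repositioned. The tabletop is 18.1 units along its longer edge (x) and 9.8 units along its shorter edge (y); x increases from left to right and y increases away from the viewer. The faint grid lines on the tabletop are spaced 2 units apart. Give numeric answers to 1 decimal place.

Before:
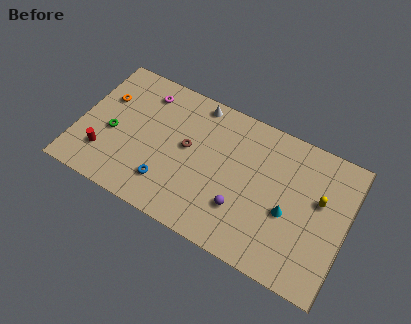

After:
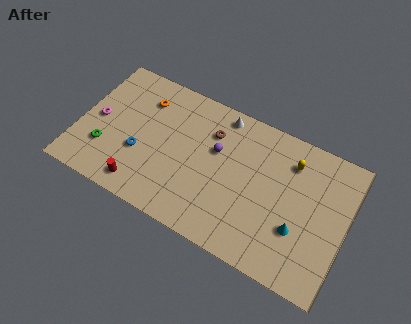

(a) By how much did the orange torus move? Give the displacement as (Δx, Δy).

(2.5, 1.0)

The orange torus was at about (1.5, 6.5) and moved to about (4.0, 7.5).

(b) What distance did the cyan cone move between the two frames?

1.1

The cyan cone was near (14.3, 4.1) before and (15.1, 3.3) after, so it travelled √(0.8² + 0.8²) ≈ 1.1 units.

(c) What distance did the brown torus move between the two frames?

2.3

From (7.3, 5.4) to (8.7, 7.2), the brown torus covered √(1.4² + 1.8²) ≈ 2.3 units.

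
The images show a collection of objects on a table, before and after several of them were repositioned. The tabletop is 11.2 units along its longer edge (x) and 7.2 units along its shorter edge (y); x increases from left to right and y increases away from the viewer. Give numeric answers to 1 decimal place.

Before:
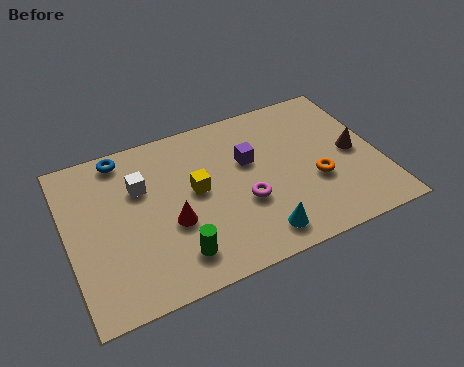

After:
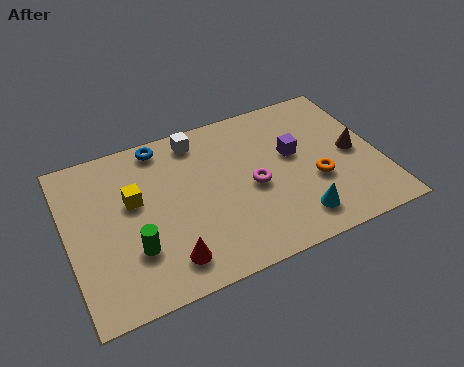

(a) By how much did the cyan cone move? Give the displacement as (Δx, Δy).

(1.4, 0.2)

From the two frames, the cyan cone sits at roughly (6.5, 1.1) before and (7.9, 1.3) after.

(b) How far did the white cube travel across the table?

2.6

The white cube was near (2.7, 4.8) before and (4.9, 6.2) after, so it travelled √(2.2² + 1.4²) ≈ 2.6 units.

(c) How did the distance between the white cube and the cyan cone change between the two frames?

+0.4

The distance was about 5.3 in the first image and 5.7 in the second, so they moved 0.4 units further apart.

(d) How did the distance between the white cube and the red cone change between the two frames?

+3.0

Before: roughly 2.2 units apart; after: 5.2. That's 3.0 units further apart.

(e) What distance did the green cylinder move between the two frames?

1.6

The green cylinder moved from about (3.6, 1.4) to (2.2, 2.2), a distance of √(1.4² + 0.8²) ≈ 1.6.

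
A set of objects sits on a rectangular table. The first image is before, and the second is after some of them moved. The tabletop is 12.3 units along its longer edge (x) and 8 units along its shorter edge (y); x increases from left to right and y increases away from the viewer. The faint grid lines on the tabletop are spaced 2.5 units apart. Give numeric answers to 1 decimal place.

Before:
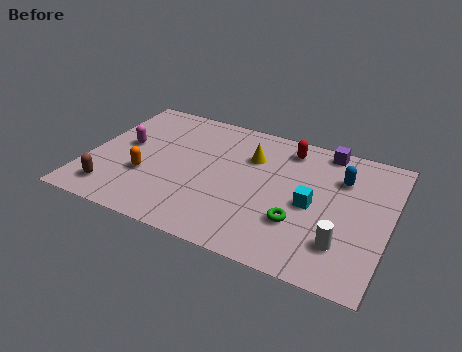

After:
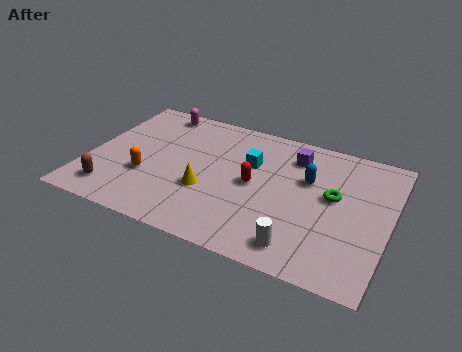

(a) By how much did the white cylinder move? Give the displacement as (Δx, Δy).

(-1.6, -0.8)

The white cylinder was at about (10.6, 2.0) and moved to about (9.0, 1.2).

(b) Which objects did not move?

the orange capsule and the brown capsule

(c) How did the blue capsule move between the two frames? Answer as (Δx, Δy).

(-1.3, -0.6)

From the two frames, the blue capsule sits at roughly (10.2, 5.7) before and (8.9, 5.1) after.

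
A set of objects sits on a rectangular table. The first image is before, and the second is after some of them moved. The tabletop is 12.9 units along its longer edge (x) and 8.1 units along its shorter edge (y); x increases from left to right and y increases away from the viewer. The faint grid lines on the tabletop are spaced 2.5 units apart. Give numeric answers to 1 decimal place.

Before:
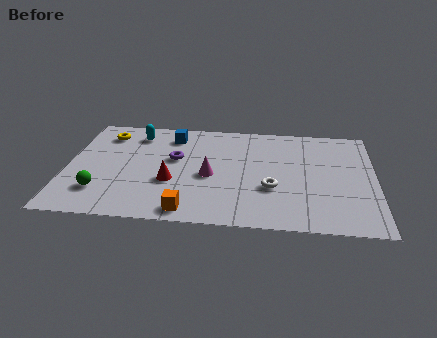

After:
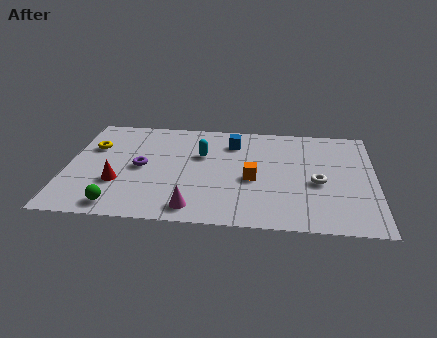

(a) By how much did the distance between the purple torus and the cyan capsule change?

+0.3

The distance was about 2.5 in the first image and 2.8 in the second, so they moved 0.3 units further apart.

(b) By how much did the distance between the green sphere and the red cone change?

-1.4

Before: roughly 3.1 units apart; after: 1.7. That's 1.4 units closer together.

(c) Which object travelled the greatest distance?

the orange cube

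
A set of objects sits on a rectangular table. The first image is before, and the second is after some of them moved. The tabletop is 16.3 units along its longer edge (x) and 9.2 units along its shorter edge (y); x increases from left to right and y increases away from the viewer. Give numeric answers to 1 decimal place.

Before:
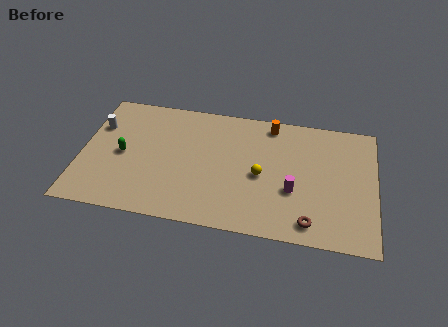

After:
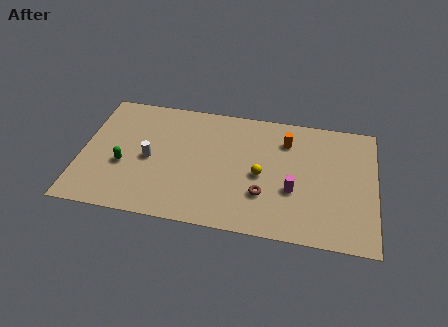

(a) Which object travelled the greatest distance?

the white cylinder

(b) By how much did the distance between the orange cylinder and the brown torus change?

-2.9

The distance was about 7.2 in the first image and 4.3 in the second, so they moved 2.9 units closer together.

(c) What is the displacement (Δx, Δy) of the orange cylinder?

(0.9, -1.1)

The orange cylinder was at about (10.4, 8.1) and moved to about (11.3, 7.0).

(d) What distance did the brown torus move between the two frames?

3.0

From (12.8, 1.3) to (10.2, 2.8), the brown torus covered √(2.6² + 1.5²) ≈ 3.0 units.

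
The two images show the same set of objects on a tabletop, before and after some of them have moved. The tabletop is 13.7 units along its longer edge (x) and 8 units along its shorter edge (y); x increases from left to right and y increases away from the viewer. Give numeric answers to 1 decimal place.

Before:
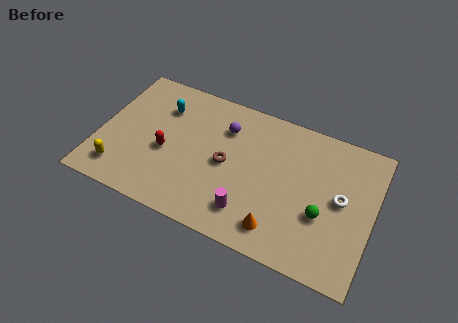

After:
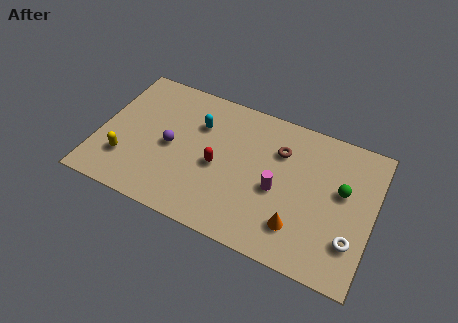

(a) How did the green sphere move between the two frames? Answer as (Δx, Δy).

(0.8, 1.7)

The green sphere started near (11.3, 3.0) and ended near (12.1, 4.7).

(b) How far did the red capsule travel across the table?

2.6

The red capsule was near (3.4, 3.4) before and (6.0, 3.6) after, so it travelled √(2.6² + 0.2²) ≈ 2.6 units.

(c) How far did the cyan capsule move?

1.9

From (2.9, 5.9) to (4.8, 5.6), the cyan capsule covered √(1.9² + 0.3²) ≈ 1.9 units.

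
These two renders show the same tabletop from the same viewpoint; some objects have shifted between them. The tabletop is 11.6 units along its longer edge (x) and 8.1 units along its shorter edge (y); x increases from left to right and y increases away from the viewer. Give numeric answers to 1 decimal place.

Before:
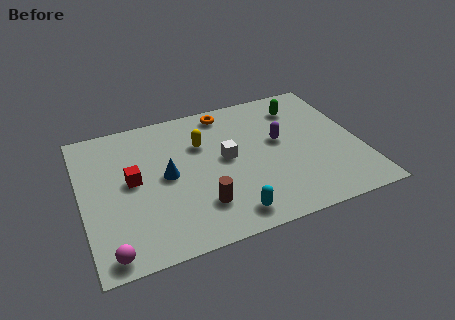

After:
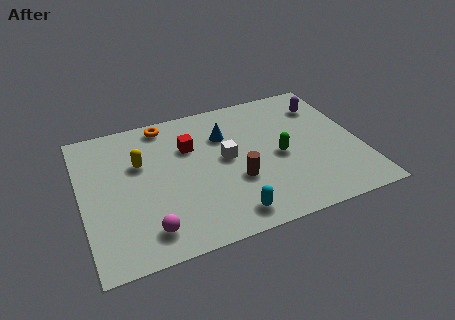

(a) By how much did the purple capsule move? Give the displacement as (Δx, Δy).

(2.1, 1.6)

The purple capsule started near (8.3, 4.6) and ended near (10.4, 6.2).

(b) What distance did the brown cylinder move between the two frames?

1.8

The brown cylinder moved from about (4.7, 2.0) to (6.3, 2.9), a distance of √(1.6² + 0.9²) ≈ 1.8.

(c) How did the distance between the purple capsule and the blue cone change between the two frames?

-0.5

Before: roughly 4.8 units apart; after: 4.3. That's 0.5 units closer together.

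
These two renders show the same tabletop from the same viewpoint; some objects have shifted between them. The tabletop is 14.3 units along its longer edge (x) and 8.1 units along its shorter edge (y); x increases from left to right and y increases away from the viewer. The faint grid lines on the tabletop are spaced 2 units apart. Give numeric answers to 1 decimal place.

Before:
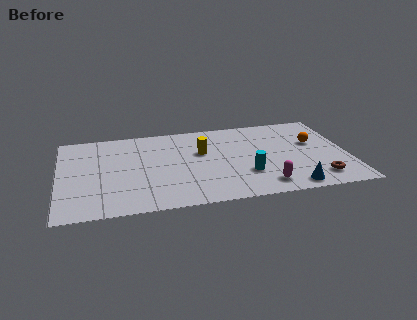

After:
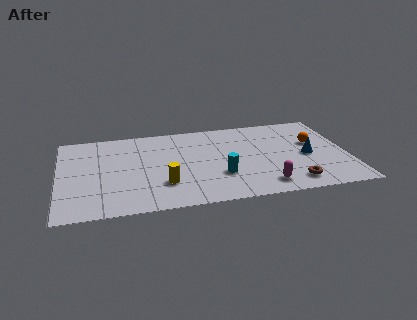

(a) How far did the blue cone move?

3.0

From (11.3, 0.9) to (12.3, 3.7), the blue cone covered √(1.0² + 2.8²) ≈ 3.0 units.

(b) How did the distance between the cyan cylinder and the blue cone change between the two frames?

+1.9

The distance was about 2.6 in the first image and 4.5 in the second, so they moved 1.9 units further apart.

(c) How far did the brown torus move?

1.3

The brown torus was near (12.7, 1.5) before and (11.4, 1.3) after, so it travelled √(1.3² + 0.2²) ≈ 1.3 units.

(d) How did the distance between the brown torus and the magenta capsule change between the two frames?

-1.3

They were about 2.7 units apart before and 1.4 after — 1.3 units closer together.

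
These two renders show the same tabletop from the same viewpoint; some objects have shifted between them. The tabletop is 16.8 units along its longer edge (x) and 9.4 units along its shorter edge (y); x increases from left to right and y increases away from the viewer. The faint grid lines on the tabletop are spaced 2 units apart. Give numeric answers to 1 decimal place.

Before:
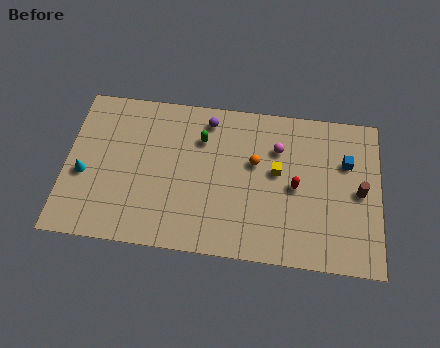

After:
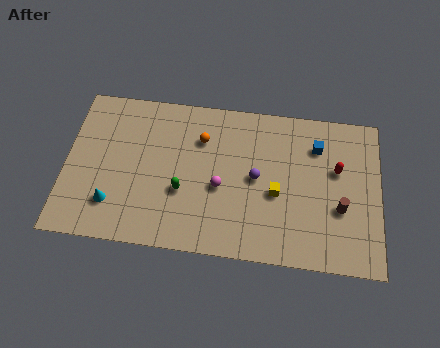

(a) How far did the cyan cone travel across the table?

2.3

The cyan cone moved from about (1.0, 3.9) to (2.6, 2.3), a distance of √(1.6² + 1.6²) ≈ 2.3.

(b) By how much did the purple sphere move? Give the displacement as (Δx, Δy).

(2.7, -3.2)

The purple sphere was at about (7.5, 8.0) and moved to about (10.2, 4.8).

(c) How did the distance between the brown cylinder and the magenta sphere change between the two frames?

+1.5

The distance was about 4.9 in the first image and 6.4 in the second, so they moved 1.5 units further apart.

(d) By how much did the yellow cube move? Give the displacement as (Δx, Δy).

(0.0, -1.3)

The yellow cube was at about (11.3, 5.3) and moved to about (11.3, 4.0).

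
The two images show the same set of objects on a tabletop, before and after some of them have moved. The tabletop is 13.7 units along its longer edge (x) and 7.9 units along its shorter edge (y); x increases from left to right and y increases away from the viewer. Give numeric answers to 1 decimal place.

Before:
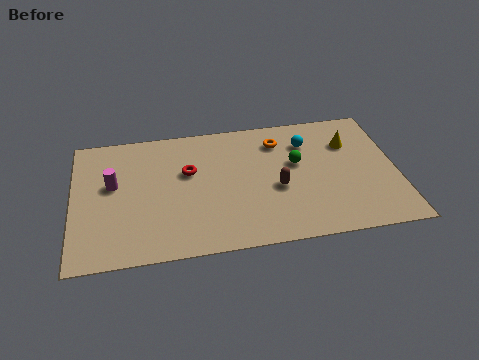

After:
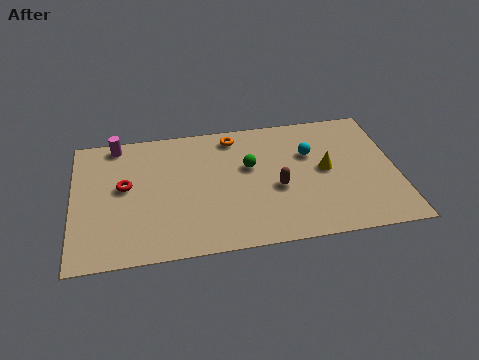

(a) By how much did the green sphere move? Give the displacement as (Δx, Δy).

(-2.0, 0.1)

The green sphere started near (9.5, 4.7) and ended near (7.5, 4.8).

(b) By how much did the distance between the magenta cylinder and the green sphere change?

-1.7

The distance was about 7.8 in the first image and 6.1 in the second, so they moved 1.7 units closer together.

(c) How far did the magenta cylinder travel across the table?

2.5

From (1.7, 4.6) to (1.9, 7.1), the magenta cylinder covered √(0.2² + 2.5²) ≈ 2.5 units.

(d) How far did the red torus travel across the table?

2.7

The red torus moved from about (4.9, 4.9) to (2.2, 4.4), a distance of √(2.7² + 0.5²) ≈ 2.7.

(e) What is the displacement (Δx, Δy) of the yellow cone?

(-1.1, -1.5)

The yellow cone started near (11.8, 5.6) and ended near (10.7, 4.1).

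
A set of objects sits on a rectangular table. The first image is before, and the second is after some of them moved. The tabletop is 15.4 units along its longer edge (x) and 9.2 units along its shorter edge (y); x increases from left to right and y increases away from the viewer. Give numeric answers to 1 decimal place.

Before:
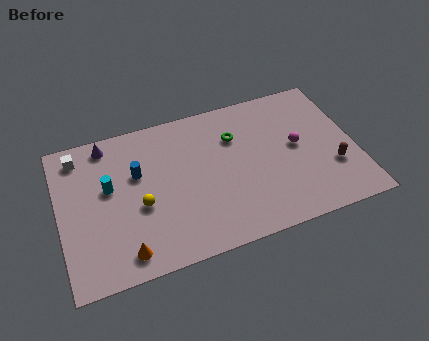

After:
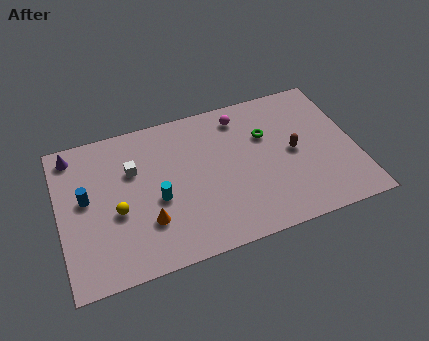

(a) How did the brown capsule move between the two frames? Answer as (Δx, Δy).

(-1.9, 1.6)

From the two frames, the brown capsule sits at roughly (14.1, 3.0) before and (12.2, 4.6) after.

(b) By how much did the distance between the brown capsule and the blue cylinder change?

+0.4

They were about 10.4 units apart before and 10.8 after — 0.4 units further apart.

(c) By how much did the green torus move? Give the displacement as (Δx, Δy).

(1.6, -0.4)

The green torus was at about (9.3, 6.5) and moved to about (10.9, 6.1).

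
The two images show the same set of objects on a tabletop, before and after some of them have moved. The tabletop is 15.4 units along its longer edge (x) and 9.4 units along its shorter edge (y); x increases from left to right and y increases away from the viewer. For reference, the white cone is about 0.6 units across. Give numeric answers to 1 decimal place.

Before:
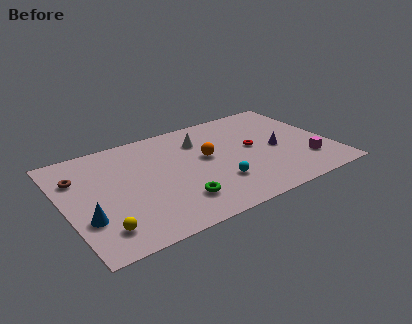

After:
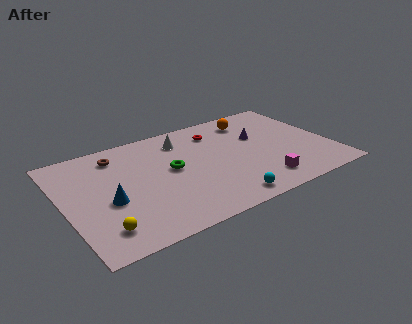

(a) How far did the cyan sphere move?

1.6

The cyan sphere was near (8.5, 2.7) before and (8.6, 1.1) after, so it travelled √(0.1² + 1.6²) ≈ 1.6 units.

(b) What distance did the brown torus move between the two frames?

2.6

The brown torus was near (1.0, 6.7) before and (3.4, 7.7) after, so it travelled √(2.4² + 1.0²) ≈ 2.6 units.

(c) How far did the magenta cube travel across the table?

2.9

The magenta cube moved from about (13.7, 2.4) to (10.9, 1.7), a distance of √(2.8² + 0.7²) ≈ 2.9.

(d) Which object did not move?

the yellow sphere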